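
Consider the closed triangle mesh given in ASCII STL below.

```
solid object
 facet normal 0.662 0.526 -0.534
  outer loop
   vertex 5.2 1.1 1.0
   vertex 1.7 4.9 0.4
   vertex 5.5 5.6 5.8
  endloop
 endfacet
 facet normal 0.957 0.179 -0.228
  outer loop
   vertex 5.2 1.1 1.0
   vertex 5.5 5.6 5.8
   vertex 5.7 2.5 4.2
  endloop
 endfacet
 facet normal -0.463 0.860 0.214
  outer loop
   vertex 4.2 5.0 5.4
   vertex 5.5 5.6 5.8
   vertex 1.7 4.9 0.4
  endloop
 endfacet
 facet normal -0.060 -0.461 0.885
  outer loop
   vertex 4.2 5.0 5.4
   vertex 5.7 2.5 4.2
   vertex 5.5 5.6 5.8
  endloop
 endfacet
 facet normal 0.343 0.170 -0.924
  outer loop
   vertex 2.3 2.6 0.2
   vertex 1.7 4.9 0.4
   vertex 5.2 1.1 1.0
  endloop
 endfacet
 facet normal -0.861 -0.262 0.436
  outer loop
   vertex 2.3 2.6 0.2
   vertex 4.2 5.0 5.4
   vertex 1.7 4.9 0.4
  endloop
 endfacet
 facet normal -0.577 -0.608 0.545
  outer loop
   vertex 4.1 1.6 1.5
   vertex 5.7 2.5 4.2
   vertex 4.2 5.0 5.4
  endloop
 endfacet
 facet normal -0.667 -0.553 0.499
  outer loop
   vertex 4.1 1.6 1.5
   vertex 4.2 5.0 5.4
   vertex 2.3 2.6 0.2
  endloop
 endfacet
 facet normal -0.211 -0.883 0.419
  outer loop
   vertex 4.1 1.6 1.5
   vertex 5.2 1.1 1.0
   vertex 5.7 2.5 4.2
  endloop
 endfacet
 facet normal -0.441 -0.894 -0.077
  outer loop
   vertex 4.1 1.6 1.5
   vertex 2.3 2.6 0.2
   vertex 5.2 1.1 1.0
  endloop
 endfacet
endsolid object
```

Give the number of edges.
15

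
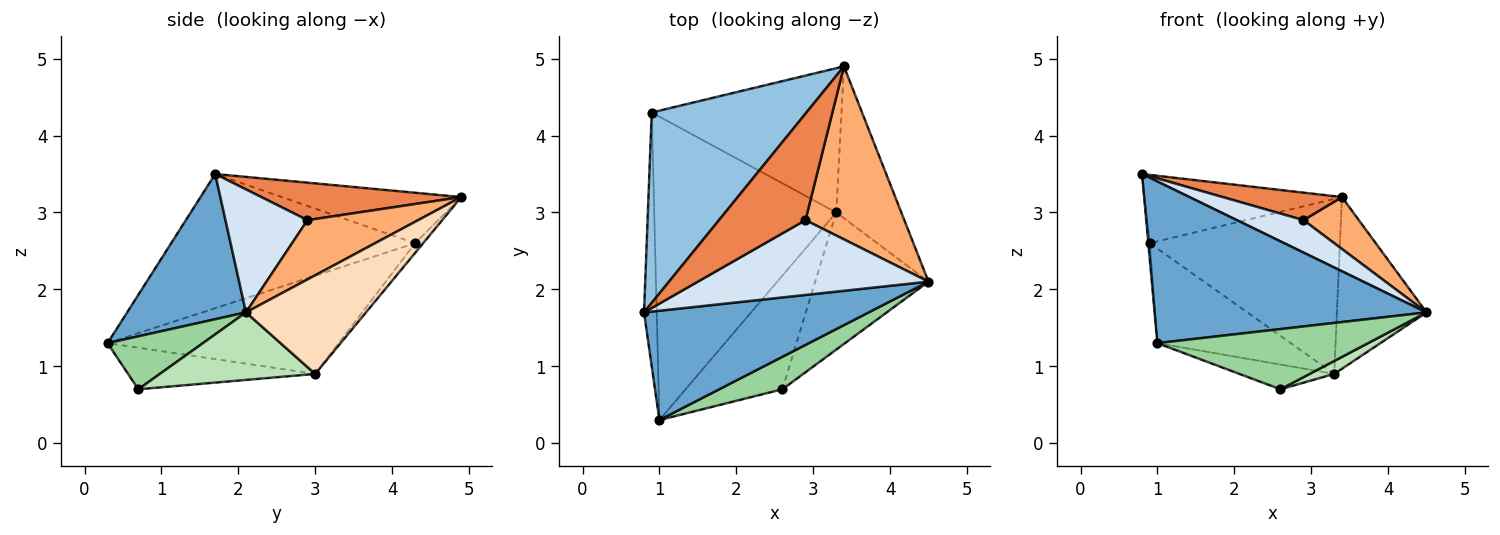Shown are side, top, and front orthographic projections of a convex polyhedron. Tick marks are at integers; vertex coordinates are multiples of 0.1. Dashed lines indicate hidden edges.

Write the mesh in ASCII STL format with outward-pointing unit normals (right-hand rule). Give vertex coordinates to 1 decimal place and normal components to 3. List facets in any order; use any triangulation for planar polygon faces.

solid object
 facet normal 0.340 -0.779 0.527
  outer loop
   vertex 1.0 0.3 1.3
   vertex 4.5 2.1 1.7
   vertex 0.8 1.7 3.5
  endloop
 endfacet
 facet normal -0.293 0.323 0.900
  outer loop
   vertex 0.9 4.3 2.6
   vertex 0.8 1.7 3.5
   vertex 3.4 4.9 3.2
  endloop
 endfacet
 facet normal -0.996 0.006 -0.094
  outer loop
   vertex 0.9 4.3 2.6
   vertex 1.0 0.3 1.3
   vertex 0.8 1.7 3.5
  endloop
 endfacet
 facet normal 0.440 -0.357 0.824
  outer loop
   vertex 2.9 2.9 2.9
   vertex 0.8 1.7 3.5
   vertex 4.5 2.1 1.7
  endloop
 endfacet
 facet normal 0.387 -0.231 0.893
  outer loop
   vertex 2.9 2.9 2.9
   vertex 3.4 4.9 3.2
   vertex 0.8 1.7 3.5
  endloop
 endfacet
 facet normal 0.498 -0.249 0.830
  outer loop
   vertex 2.9 2.9 2.9
   vertex 4.5 2.1 1.7
   vertex 3.4 4.9 3.2
  endloop
 endfacet
 facet normal -0.458 0.264 -0.849
  outer loop
   vertex 3.3 3.0 0.9
   vertex 1.0 0.3 1.3
   vertex 0.9 4.3 2.6
  endloop
 endfacet
 facet normal 0.708 0.529 -0.468
  outer loop
   vertex 3.3 3.0 0.9
   vertex 3.4 4.9 3.2
   vertex 4.5 2.1 1.7
  endloop
 endfacet
 facet normal -0.033 0.771 -0.636
  outer loop
   vertex 3.3 3.0 0.9
   vertex 0.9 4.3 2.6
   vertex 3.4 4.9 3.2
  endloop
 endfacet
 facet normal 0.370 -0.817 0.442
  outer loop
   vertex 2.6 0.7 0.7
   vertex 4.5 2.1 1.7
   vertex 1.0 0.3 1.3
  endloop
 endfacet
 facet normal 0.510 -0.081 -0.856
  outer loop
   vertex 2.6 0.7 0.7
   vertex 3.3 3.0 0.9
   vertex 4.5 2.1 1.7
  endloop
 endfacet
 facet normal -0.387 0.196 -0.901
  outer loop
   vertex 2.6 0.7 0.7
   vertex 1.0 0.3 1.3
   vertex 3.3 3.0 0.9
  endloop
 endfacet
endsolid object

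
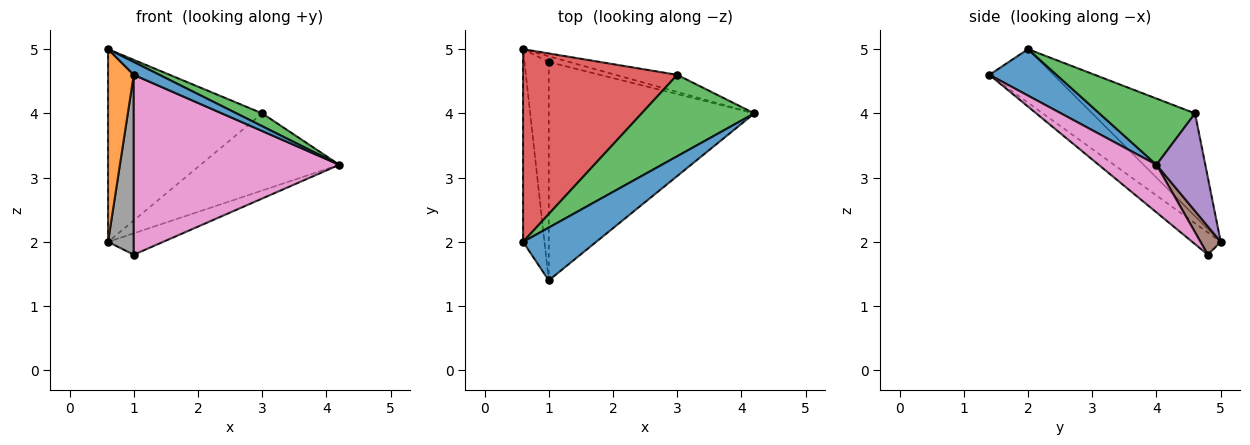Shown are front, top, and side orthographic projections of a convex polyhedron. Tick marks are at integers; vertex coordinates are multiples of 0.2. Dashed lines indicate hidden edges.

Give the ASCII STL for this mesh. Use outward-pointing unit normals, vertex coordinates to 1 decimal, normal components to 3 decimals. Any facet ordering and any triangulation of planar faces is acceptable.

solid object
 facet normal 0.525 -0.201 0.827
  outer loop
   vertex 1.0 1.4 4.6
   vertex 4.2 4.0 3.2
   vertex 0.6 2.0 5.0
  endloop
 endfacet
 facet normal -0.870 -0.348 -0.348
  outer loop
   vertex 1.0 1.4 4.6
   vertex 0.6 2.0 5.0
   vertex 0.6 5.0 2.0
  endloop
 endfacet
 facet normal 0.502 -0.135 0.854
  outer loop
   vertex 3.0 4.6 4.0
   vertex 0.6 2.0 5.0
   vertex 4.2 4.0 3.2
  endloop
 endfacet
 facet normal -0.426 0.640 0.640
  outer loop
   vertex 3.0 4.6 4.0
   vertex 0.6 5.0 2.0
   vertex 0.6 2.0 5.0
  endloop
 endfacet
 facet normal 0.325 0.923 -0.205
  outer loop
   vertex 3.0 4.6 4.0
   vertex 4.2 4.0 3.2
   vertex 0.6 5.0 2.0
  endloop
 endfacet
 facet normal 0.334 0.911 -0.243
  outer loop
   vertex 1.0 4.8 1.8
   vertex 0.6 5.0 2.0
   vertex 4.2 4.0 3.2
  endloop
 endfacet
 facet normal 0.176 -0.626 -0.760
  outer loop
   vertex 1.0 4.8 1.8
   vertex 4.2 4.0 3.2
   vertex 1.0 1.4 4.6
  endloop
 endfacet
 facet normal -0.576 -0.520 -0.631
  outer loop
   vertex 1.0 4.8 1.8
   vertex 1.0 1.4 4.6
   vertex 0.6 5.0 2.0
  endloop
 endfacet
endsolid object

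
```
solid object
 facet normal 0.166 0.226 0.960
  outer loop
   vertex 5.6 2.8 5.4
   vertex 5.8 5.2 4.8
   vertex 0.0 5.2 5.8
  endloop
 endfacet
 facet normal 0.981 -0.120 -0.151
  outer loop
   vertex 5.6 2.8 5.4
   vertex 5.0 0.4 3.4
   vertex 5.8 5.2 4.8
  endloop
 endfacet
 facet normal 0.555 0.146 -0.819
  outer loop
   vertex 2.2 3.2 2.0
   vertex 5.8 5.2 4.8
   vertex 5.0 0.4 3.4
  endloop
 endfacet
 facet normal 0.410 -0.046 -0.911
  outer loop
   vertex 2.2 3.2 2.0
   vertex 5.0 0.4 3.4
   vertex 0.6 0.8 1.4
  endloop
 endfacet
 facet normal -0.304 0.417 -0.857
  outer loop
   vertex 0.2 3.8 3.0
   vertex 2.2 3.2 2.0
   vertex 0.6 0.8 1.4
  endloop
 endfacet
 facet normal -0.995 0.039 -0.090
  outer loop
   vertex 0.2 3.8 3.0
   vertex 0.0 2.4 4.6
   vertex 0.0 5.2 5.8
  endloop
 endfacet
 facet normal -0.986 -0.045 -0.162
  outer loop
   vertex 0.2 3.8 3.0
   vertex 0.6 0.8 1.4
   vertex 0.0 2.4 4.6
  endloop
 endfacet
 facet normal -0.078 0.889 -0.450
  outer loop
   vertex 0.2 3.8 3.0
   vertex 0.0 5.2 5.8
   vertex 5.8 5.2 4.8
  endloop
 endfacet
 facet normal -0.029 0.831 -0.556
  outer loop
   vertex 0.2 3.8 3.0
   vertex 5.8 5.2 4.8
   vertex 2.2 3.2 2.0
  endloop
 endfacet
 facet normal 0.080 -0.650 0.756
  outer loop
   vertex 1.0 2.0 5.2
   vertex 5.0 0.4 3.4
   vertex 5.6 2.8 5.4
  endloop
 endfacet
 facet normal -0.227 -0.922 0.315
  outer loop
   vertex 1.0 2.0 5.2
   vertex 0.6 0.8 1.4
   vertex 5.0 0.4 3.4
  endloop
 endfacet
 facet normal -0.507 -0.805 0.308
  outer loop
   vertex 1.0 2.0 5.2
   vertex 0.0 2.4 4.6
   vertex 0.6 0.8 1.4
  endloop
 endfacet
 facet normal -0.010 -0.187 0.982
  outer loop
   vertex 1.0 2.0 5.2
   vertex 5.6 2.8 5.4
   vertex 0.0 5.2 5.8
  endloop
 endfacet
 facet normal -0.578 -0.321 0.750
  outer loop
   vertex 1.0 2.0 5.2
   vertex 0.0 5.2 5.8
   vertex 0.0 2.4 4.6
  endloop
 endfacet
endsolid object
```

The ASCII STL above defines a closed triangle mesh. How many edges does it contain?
21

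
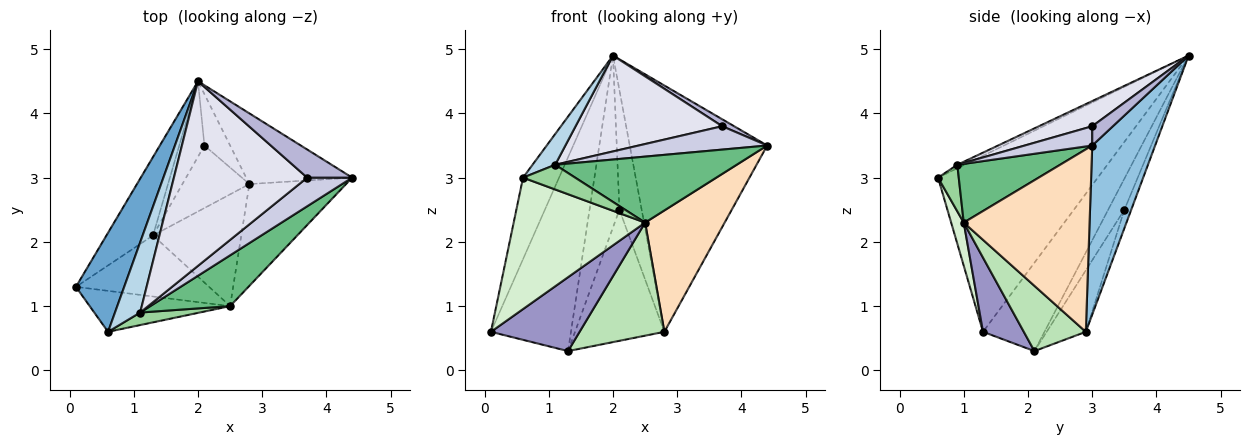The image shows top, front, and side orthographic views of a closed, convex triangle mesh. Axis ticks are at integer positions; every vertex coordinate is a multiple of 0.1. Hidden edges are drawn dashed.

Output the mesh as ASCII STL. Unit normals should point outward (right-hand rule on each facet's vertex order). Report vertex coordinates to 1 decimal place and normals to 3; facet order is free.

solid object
 facet normal -0.942 0.212 0.258
  outer loop
   vertex 0.6 0.6 3.0
   vertex 2.0 4.5 4.9
   vertex 0.1 1.3 0.6
  endloop
 endfacet
 facet normal 0.403 0.880 -0.252
  outer loop
   vertex 2.8 2.9 0.6
   vertex 2.0 4.5 4.9
   vertex 4.4 3.0 3.5
  endloop
 endfacet
 facet normal -0.125 -0.398 0.909
  outer loop
   vertex 1.1 0.9 3.2
   vertex 2.0 4.5 4.9
   vertex 0.6 0.6 3.0
  endloop
 endfacet
 facet normal -0.273 0.884 -0.380
  outer loop
   vertex 2.1 3.5 2.5
   vertex 2.0 4.5 4.9
   vertex 2.8 2.9 0.6
  endloop
 endfacet
 facet normal -0.368 0.839 -0.400
  outer loop
   vertex 1.3 2.1 0.3
   vertex 2.1 3.5 2.5
   vertex 2.8 2.9 0.6
  endloop
 endfacet
 facet normal -0.580 0.755 -0.306
  outer loop
   vertex 1.3 2.1 0.3
   vertex 0.1 1.3 0.6
   vertex 2.0 4.5 4.9
  endloop
 endfacet
 facet normal -0.445 0.820 -0.360
  outer loop
   vertex 1.3 2.1 0.3
   vertex 2.0 4.5 4.9
   vertex 2.1 3.5 2.5
  endloop
 endfacet
 facet normal 0.771 -0.488 -0.409
  outer loop
   vertex 2.5 1.0 2.3
   vertex 2.8 2.9 0.6
   vertex 4.4 3.0 3.5
  endloop
 endfacet
 facet normal 0.409 -0.723 0.557
  outer loop
   vertex 2.5 1.0 2.3
   vertex 4.4 3.0 3.5
   vertex 1.1 0.9 3.2
  endloop
 endfacet
 facet normal 0.334 -0.841 0.426
  outer loop
   vertex 2.5 1.0 2.3
   vertex 1.1 0.9 3.2
   vertex 0.6 0.6 3.0
  endloop
 endfacet
 facet normal 0.461 -0.631 -0.624
  outer loop
   vertex 2.5 1.0 2.3
   vertex 1.3 2.1 0.3
   vertex 2.8 2.9 0.6
  endloop
 endfacet
 facet normal 0.091 -0.951 -0.296
  outer loop
   vertex 2.5 1.0 2.3
   vertex 0.6 0.6 3.0
   vertex 0.1 1.3 0.6
  endloop
 endfacet
 facet normal 0.334 -0.727 -0.600
  outer loop
   vertex 2.5 1.0 2.3
   vertex 0.1 1.3 0.6
   vertex 1.3 2.1 0.3
  endloop
 endfacet
 facet normal 0.384 -0.222 0.896
  outer loop
   vertex 3.7 3.0 3.8
   vertex 4.4 3.0 3.5
   vertex 2.0 4.5 4.9
  endloop
 endfacet
 facet normal 0.315 -0.600 0.735
  outer loop
   vertex 3.7 3.0 3.8
   vertex 1.1 0.9 3.2
   vertex 4.4 3.0 3.5
  endloop
 endfacet
 facet normal 0.165 -0.455 0.875
  outer loop
   vertex 3.7 3.0 3.8
   vertex 2.0 4.5 4.9
   vertex 1.1 0.9 3.2
  endloop
 endfacet
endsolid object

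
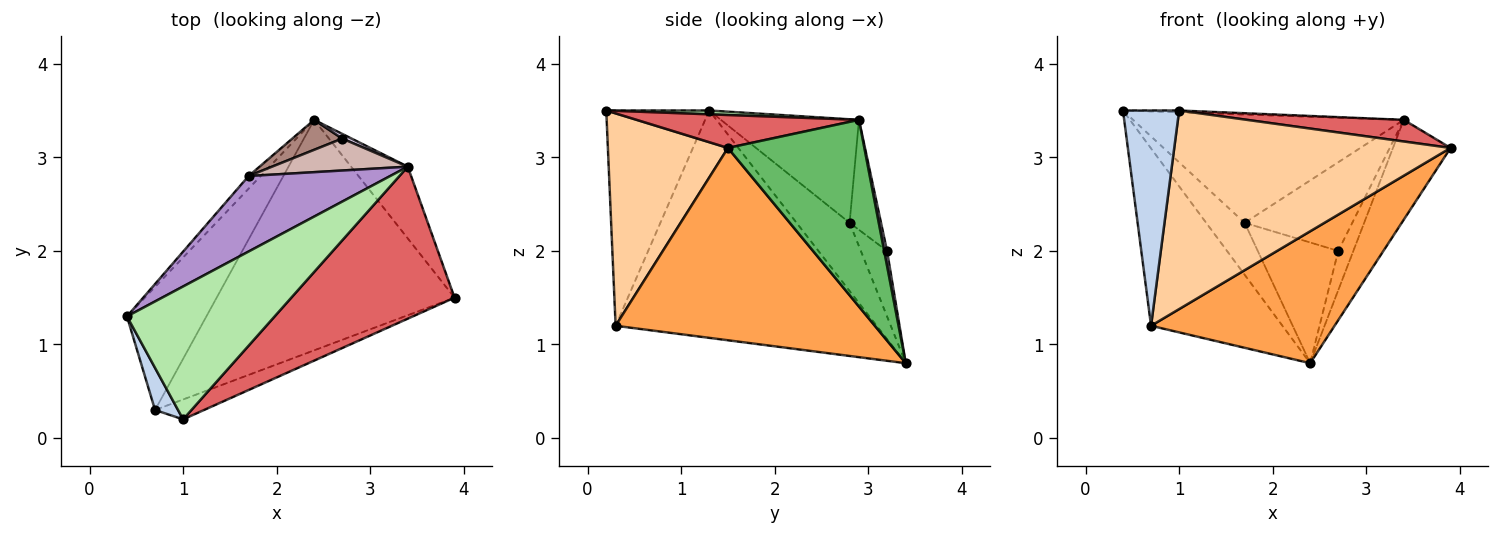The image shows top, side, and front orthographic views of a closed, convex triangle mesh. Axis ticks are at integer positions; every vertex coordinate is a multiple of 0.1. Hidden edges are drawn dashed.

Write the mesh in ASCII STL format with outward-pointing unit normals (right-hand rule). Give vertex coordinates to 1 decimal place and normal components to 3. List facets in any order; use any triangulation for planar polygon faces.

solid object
 facet normal -0.853 0.429 -0.298
  outer loop
   vertex 0.7 0.3 1.2
   vertex 0.4 1.3 3.5
   vertex 2.4 3.4 0.8
  endloop
 endfacet
 facet normal -0.874 -0.477 0.093
  outer loop
   vertex 0.7 0.3 1.2
   vertex 1.0 0.2 3.5
   vertex 0.4 1.3 3.5
  endloop
 endfacet
 facet normal 0.574 -0.407 -0.710
  outer loop
   vertex 0.7 0.3 1.2
   vertex 2.4 3.4 0.8
   vertex 3.9 1.5 3.1
  endloop
 endfacet
 facet normal 0.397 -0.913 -0.091
  outer loop
   vertex 0.7 0.3 1.2
   vertex 3.9 1.5 3.1
   vertex 1.0 0.2 3.5
  endloop
 endfacet
 facet normal 0.887 0.375 -0.269
  outer loop
   vertex 3.4 2.9 3.4
   vertex 3.9 1.5 3.1
   vertex 2.4 3.4 0.8
  endloop
 endfacet
 facet normal 0.026 0.014 1.000
  outer loop
   vertex 3.4 2.9 3.4
   vertex 0.4 1.3 3.5
   vertex 1.0 0.2 3.5
  endloop
 endfacet
 facet normal 0.196 -0.138 0.971
  outer loop
   vertex 3.4 2.9 3.4
   vertex 1.0 0.2 3.5
   vertex 3.9 1.5 3.1
  endloop
 endfacet
 facet normal -0.801 0.581 -0.141
  outer loop
   vertex 1.7 2.8 2.3
   vertex 2.4 3.4 0.8
   vertex 0.4 1.3 3.5
  endloop
 endfacet
 facet normal -0.386 0.757 0.528
  outer loop
   vertex 1.7 2.8 2.3
   vertex 0.4 1.3 3.5
   vertex 3.4 2.9 3.4
  endloop
 endfacet
 facet normal 0.186 0.976 0.116
  outer loop
   vertex 2.7 3.2 2.0
   vertex 3.4 2.9 3.4
   vertex 2.4 3.4 0.8
  endloop
 endfacet
 facet normal -0.301 0.925 0.230
  outer loop
   vertex 2.7 3.2 2.0
   vertex 2.4 3.4 0.8
   vertex 1.7 2.8 2.3
  endloop
 endfacet
 facet normal -0.265 0.907 0.327
  outer loop
   vertex 2.7 3.2 2.0
   vertex 1.7 2.8 2.3
   vertex 3.4 2.9 3.4
  endloop
 endfacet
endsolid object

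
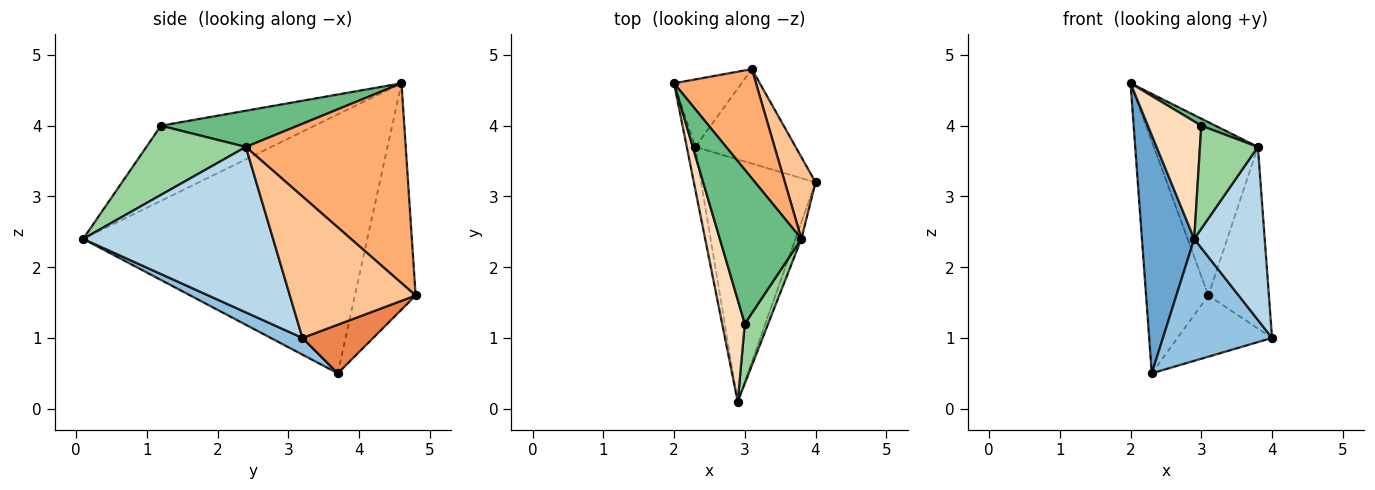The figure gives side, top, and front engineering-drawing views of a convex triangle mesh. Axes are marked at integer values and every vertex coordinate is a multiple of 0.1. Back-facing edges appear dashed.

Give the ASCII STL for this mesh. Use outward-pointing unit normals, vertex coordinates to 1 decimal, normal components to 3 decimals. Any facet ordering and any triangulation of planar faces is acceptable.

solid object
 facet normal -0.983 -0.181 -0.032
  outer loop
   vertex 2.3 3.7 0.5
   vertex 2.9 0.1 2.4
   vertex 2.0 4.6 4.6
  endloop
 endfacet
 facet normal 0.129 -0.446 -0.886
  outer loop
   vertex 2.3 3.7 0.5
   vertex 4.0 3.2 1.0
   vertex 2.9 0.1 2.4
  endloop
 endfacet
 facet normal 0.937 -0.348 -0.034
  outer loop
   vertex 3.8 2.4 3.7
   vertex 2.9 0.1 2.4
   vertex 4.0 3.2 1.0
  endloop
 endfacet
 facet normal -0.683 0.701 -0.204
  outer loop
   vertex 3.1 4.8 1.6
   vertex 2.3 3.7 0.5
   vertex 2.0 4.6 4.6
  endloop
 endfacet
 facet normal 0.377 0.504 -0.778
  outer loop
   vertex 3.1 4.8 1.6
   vertex 4.0 3.2 1.0
   vertex 2.3 3.7 0.5
  endloop
 endfacet
 facet normal 0.793 0.516 0.325
  outer loop
   vertex 3.1 4.8 1.6
   vertex 2.0 4.6 4.6
   vertex 3.8 2.4 3.7
  endloop
 endfacet
 facet normal 0.884 0.426 0.192
  outer loop
   vertex 3.1 4.8 1.6
   vertex 3.8 2.4 3.7
   vertex 4.0 3.2 1.0
  endloop
 endfacet
 facet normal -0.909 -0.316 0.274
  outer loop
   vertex 3.0 1.2 4.0
   vertex 2.0 4.6 4.6
   vertex 2.9 0.1 2.4
  endloop
 endfacet
 facet normal 0.405 -0.042 0.913
  outer loop
   vertex 3.0 1.2 4.0
   vertex 3.8 2.4 3.7
   vertex 2.0 4.6 4.6
  endloop
 endfacet
 facet normal 0.830 -0.483 0.280
  outer loop
   vertex 3.0 1.2 4.0
   vertex 2.9 0.1 2.4
   vertex 3.8 2.4 3.7
  endloop
 endfacet
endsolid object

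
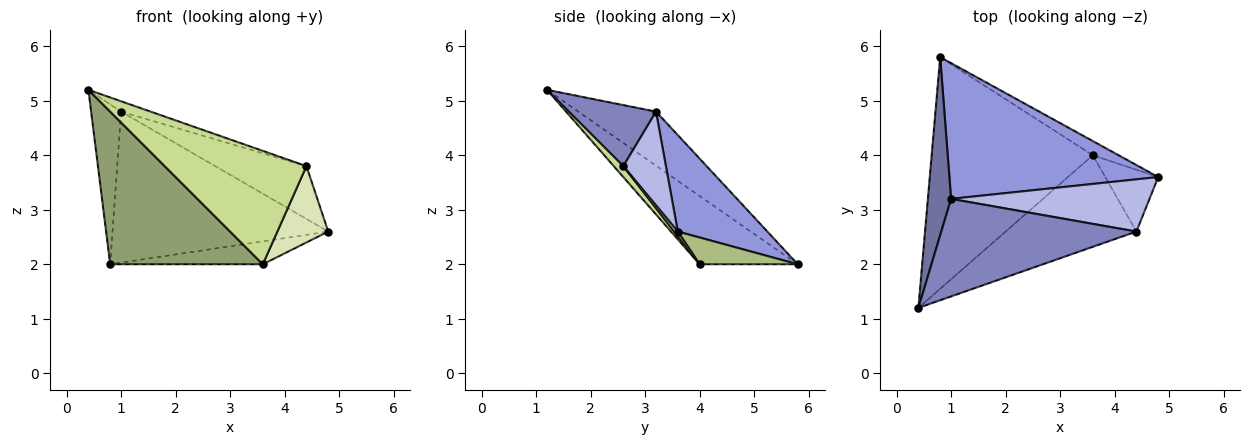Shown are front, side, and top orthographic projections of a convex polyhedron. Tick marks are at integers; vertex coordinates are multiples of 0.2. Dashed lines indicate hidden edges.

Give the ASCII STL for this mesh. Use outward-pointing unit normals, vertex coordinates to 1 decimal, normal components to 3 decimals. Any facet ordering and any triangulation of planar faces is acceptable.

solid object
 facet normal -0.866 0.334 0.372
  outer loop
   vertex 1.0 3.2 4.8
   vertex 0.8 5.8 2.0
   vertex 0.4 1.2 5.2
  endloop
 endfacet
 facet normal 0.297 0.101 0.950
  outer loop
   vertex 1.0 3.2 4.8
   vertex 0.4 1.2 5.2
   vertex 4.4 2.6 3.8
  endloop
 endfacet
 facet normal 0.295 0.711 0.639
  outer loop
   vertex 1.0 3.2 4.8
   vertex 4.8 3.6 2.6
   vertex 0.8 5.8 2.0
  endloop
 endfacet
 facet normal 0.315 0.675 0.667
  outer loop
   vertex 1.0 3.2 4.8
   vertex 4.4 2.6 3.8
   vertex 4.8 3.6 2.6
  endloop
 endfacet
 facet normal -0.333 -0.519 -0.787
  outer loop
   vertex 3.6 4.0 2.0
   vertex 0.4 1.2 5.2
   vertex 0.8 5.8 2.0
  endloop
 endfacet
 facet normal 0.480 0.746 -0.462
  outer loop
   vertex 3.6 4.0 2.0
   vertex 0.8 5.8 2.0
   vertex 4.8 3.6 2.6
  endloop
 endfacet
 facet normal 0.052 -0.777 -0.627
  outer loop
   vertex 3.6 4.0 2.0
   vertex 4.4 2.6 3.8
   vertex 0.4 1.2 5.2
  endloop
 endfacet
 facet normal 0.055 -0.776 -0.628
  outer loop
   vertex 3.6 4.0 2.0
   vertex 4.8 3.6 2.6
   vertex 4.4 2.6 3.8
  endloop
 endfacet
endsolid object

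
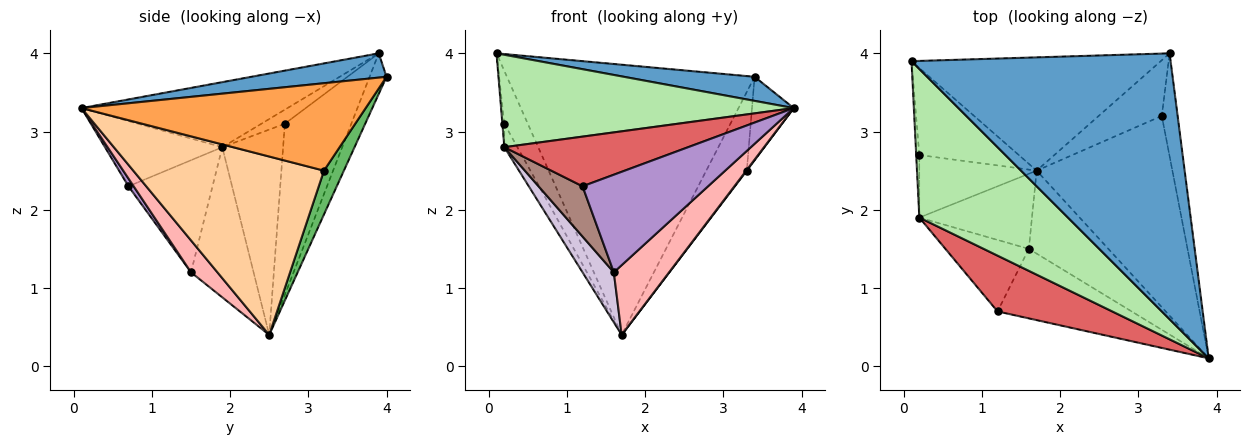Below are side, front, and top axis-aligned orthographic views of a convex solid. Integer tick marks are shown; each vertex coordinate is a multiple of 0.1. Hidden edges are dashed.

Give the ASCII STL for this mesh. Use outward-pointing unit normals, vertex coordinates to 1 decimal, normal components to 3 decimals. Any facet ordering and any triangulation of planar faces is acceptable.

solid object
 facet normal 0.093 -0.090 0.992
  outer loop
   vertex 3.4 4.0 3.7
   vertex 0.1 3.9 4.0
   vertex 3.9 0.1 3.3
  endloop
 endfacet
 facet normal -0.063 0.920 -0.386
  outer loop
   vertex 1.7 2.5 0.4
   vertex 0.1 3.9 4.0
   vertex 3.4 4.0 3.7
  endloop
 endfacet
 facet normal 0.974 0.143 -0.176
  outer loop
   vertex 3.3 3.2 2.5
   vertex 3.4 4.0 3.7
   vertex 3.9 0.1 3.3
  endloop
 endfacet
 facet normal 0.796 -0.002 -0.606
  outer loop
   vertex 3.3 3.2 2.5
   vertex 3.9 0.1 3.3
   vertex 1.7 2.5 0.4
  endloop
 endfacet
 facet normal 0.372 0.758 -0.536
  outer loop
   vertex 3.3 3.2 2.5
   vertex 1.7 2.5 0.4
   vertex 3.4 4.0 3.7
  endloop
 endfacet
 facet normal -0.348 -0.495 0.796
  outer loop
   vertex 0.2 1.9 2.8
   vertex 3.9 0.1 3.3
   vertex 0.1 3.9 4.0
  endloop
 endfacet
 facet normal -0.391 -0.612 0.688
  outer loop
   vertex 0.2 1.9 2.8
   vertex 1.2 0.7 2.3
   vertex 3.9 0.1 3.3
  endloop
 endfacet
 facet normal 0.294 -0.615 -0.732
  outer loop
   vertex 1.6 1.5 1.2
   vertex 1.7 2.5 0.4
   vertex 3.9 0.1 3.3
  endloop
 endfacet
 facet normal 0.034 -0.814 -0.580
  outer loop
   vertex 1.6 1.5 1.2
   vertex 3.9 0.1 3.3
   vertex 1.2 0.7 2.3
  endloop
 endfacet
 facet normal -0.743 -0.371 -0.557
  outer loop
   vertex 1.6 1.5 1.2
   vertex 0.2 1.9 2.8
   vertex 1.7 2.5 0.4
  endloop
 endfacet
 facet normal -0.740 -0.387 -0.550
  outer loop
   vertex 1.6 1.5 1.2
   vertex 1.2 0.7 2.3
   vertex 0.2 1.9 2.8
  endloop
 endfacet
 facet normal -0.827 0.292 -0.481
  outer loop
   vertex 0.2 2.7 3.1
   vertex 0.1 3.9 4.0
   vertex 1.7 2.5 0.4
  endloop
 endfacet
 facet normal -0.973 0.081 -0.216
  outer loop
   vertex 0.2 2.7 3.1
   vertex 0.2 1.9 2.8
   vertex 0.1 3.9 4.0
  endloop
 endfacet
 facet normal -0.854 0.183 -0.488
  outer loop
   vertex 0.2 2.7 3.1
   vertex 1.7 2.5 0.4
   vertex 0.2 1.9 2.8
  endloop
 endfacet
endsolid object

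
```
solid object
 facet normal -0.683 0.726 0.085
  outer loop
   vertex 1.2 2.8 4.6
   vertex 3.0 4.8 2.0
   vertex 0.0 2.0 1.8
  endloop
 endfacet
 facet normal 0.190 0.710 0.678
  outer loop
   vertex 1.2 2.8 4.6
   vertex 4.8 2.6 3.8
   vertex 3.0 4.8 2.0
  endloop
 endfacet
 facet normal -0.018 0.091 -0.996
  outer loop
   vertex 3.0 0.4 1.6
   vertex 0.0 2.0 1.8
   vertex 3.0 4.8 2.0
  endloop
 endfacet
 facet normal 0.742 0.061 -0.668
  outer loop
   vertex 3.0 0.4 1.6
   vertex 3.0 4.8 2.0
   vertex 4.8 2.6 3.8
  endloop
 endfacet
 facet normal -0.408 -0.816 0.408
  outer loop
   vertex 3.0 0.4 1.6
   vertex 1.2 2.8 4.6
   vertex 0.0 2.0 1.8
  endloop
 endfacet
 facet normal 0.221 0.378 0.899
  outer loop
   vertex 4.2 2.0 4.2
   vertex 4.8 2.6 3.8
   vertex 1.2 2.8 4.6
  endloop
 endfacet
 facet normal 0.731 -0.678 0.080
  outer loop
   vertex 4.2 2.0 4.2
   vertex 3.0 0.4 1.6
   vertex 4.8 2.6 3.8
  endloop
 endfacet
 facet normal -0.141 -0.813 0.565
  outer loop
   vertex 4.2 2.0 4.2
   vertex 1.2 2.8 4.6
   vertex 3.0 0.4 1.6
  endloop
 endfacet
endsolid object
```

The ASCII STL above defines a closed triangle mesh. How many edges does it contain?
12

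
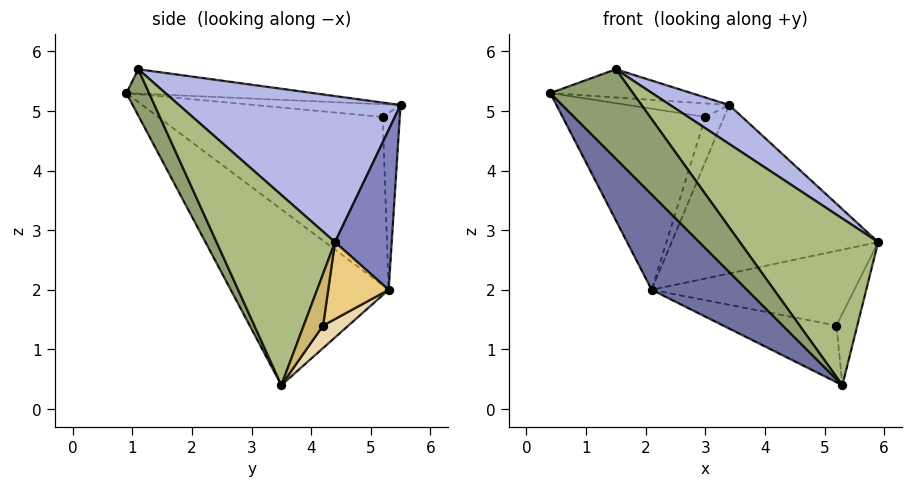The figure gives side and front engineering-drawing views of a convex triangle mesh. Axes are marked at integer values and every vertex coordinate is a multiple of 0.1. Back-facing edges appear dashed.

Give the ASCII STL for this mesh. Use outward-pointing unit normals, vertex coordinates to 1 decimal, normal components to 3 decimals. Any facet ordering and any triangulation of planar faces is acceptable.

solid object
 facet normal -0.567 -0.343 -0.749
  outer loop
   vertex 2.1 5.3 2.0
   vertex 5.3 3.5 0.4
   vertex 0.4 0.9 5.3
  endloop
 endfacet
 facet normal 0.261 0.950 -0.171
  outer loop
   vertex 2.1 5.3 2.0
   vertex 3.4 5.5 5.1
   vertex 5.9 4.4 2.8
  endloop
 endfacet
 facet normal -0.373 0.282 0.884
  outer loop
   vertex 1.5 1.1 5.7
   vertex 3.4 5.5 5.1
   vertex 0.4 0.9 5.3
  endloop
 endfacet
 facet normal 0.627 -0.167 0.761
  outer loop
   vertex 1.5 1.1 5.7
   vertex 5.9 4.4 2.8
   vertex 3.4 5.5 5.1
  endloop
 endfacet
 facet normal 0.257 -0.936 -0.239
  outer loop
   vertex 1.5 1.1 5.7
   vertex 0.4 0.9 5.3
   vertex 5.3 3.5 0.4
  endloop
 endfacet
 facet normal 0.646 -0.754 0.121
  outer loop
   vertex 1.5 1.1 5.7
   vertex 5.3 3.5 0.4
   vertex 5.9 4.4 2.8
  endloop
 endfacet
 facet normal -0.645 0.448 0.619
  outer loop
   vertex 3.0 5.2 4.9
   vertex 0.4 0.9 5.3
   vertex 3.4 5.5 5.1
  endloop
 endfacet
 facet normal -0.813 0.516 0.270
  outer loop
   vertex 3.0 5.2 4.9
   vertex 2.1 5.3 2.0
   vertex 0.4 0.9 5.3
  endloop
 endfacet
 facet normal -0.655 0.721 0.228
  outer loop
   vertex 3.0 5.2 4.9
   vertex 3.4 5.5 5.1
   vertex 2.1 5.3 2.0
  endloop
 endfacet
 facet normal 0.622 0.670 -0.406
  outer loop
   vertex 5.2 4.2 1.4
   vertex 5.9 4.4 2.8
   vertex 5.3 3.5 0.4
  endloop
 endfacet
 facet normal 0.275 0.923 -0.269
  outer loop
   vertex 5.2 4.2 1.4
   vertex 2.1 5.3 2.0
   vertex 5.9 4.4 2.8
  endloop
 endfacet
 facet normal 0.182 0.814 -0.552
  outer loop
   vertex 5.2 4.2 1.4
   vertex 5.3 3.5 0.4
   vertex 2.1 5.3 2.0
  endloop
 endfacet
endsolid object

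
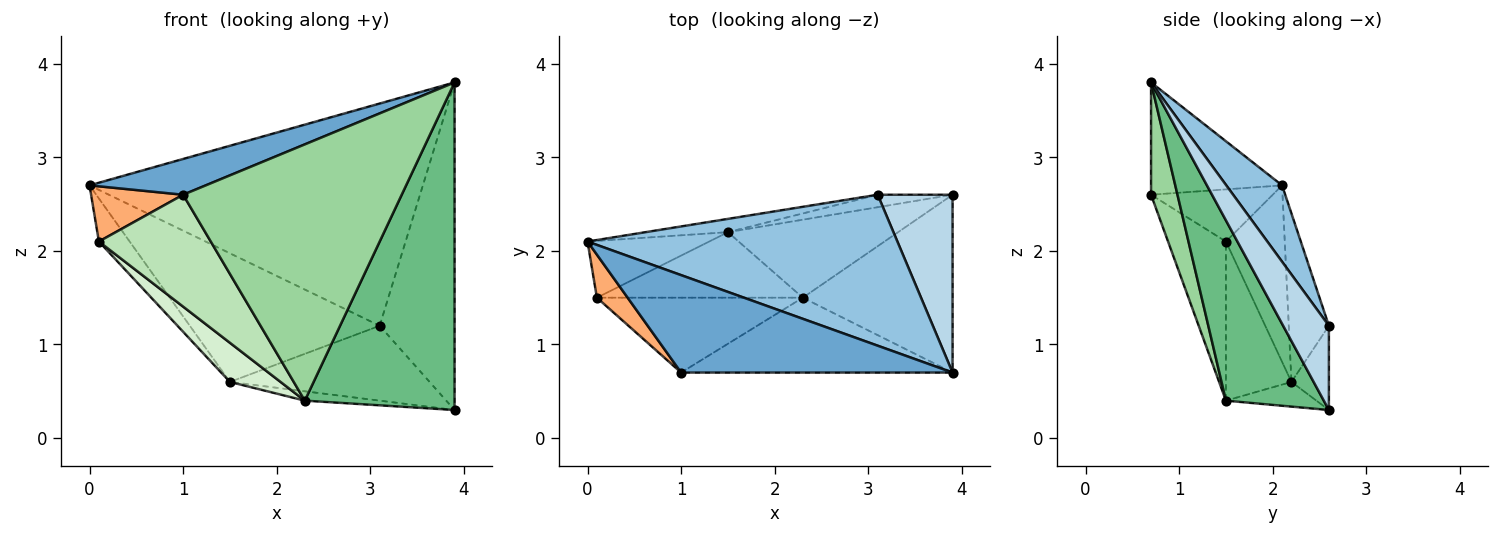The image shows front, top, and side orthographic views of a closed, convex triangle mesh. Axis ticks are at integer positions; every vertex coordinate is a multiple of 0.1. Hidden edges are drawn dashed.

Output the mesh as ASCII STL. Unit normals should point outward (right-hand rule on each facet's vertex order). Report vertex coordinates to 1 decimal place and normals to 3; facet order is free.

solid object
 facet normal -0.362 -0.321 0.875
  outer loop
   vertex 1.0 0.7 2.6
   vertex 3.9 0.7 3.8
   vertex 0.0 2.1 2.7
  endloop
 endfacet
 facet normal 0.137 0.819 0.557
  outer loop
   vertex 3.1 2.6 1.2
   vertex 0.0 2.1 2.7
   vertex 3.9 0.7 3.8
  endloop
 endfacet
 facet normal 0.473 0.774 0.420
  outer loop
   vertex 3.1 2.6 1.2
   vertex 3.9 0.7 3.8
   vertex 3.9 2.6 0.3
  endloop
 endfacet
 facet normal -0.206 0.973 -0.101
  outer loop
   vertex 3.1 2.6 1.2
   vertex 1.5 2.2 0.6
   vertex 0.0 2.1 2.7
  endloop
 endfacet
 facet normal -0.182 0.970 -0.162
  outer loop
   vertex 3.1 2.6 1.2
   vertex 3.9 2.6 0.3
   vertex 1.5 2.2 0.6
  endloop
 endfacet
 facet normal -0.722 -0.546 0.426
  outer loop
   vertex 0.1 1.5 2.1
   vertex 1.0 0.7 2.6
   vertex 0.0 2.1 2.7
  endloop
 endfacet
 facet normal -0.756 0.395 -0.521
  outer loop
   vertex 0.1 1.5 2.1
   vertex 0.0 2.1 2.7
   vertex 1.5 2.2 0.6
  endloop
 endfacet
 facet normal -0.142 0.118 -0.983
  outer loop
   vertex 2.3 1.5 0.4
   vertex 1.5 2.2 0.6
   vertex 3.9 2.6 0.3
  endloop
 endfacet
 facet normal 0.498 -0.762 -0.414
  outer loop
   vertex 2.3 1.5 0.4
   vertex 3.9 2.6 0.3
   vertex 3.9 0.7 3.8
  endloop
 endfacet
 facet normal 0.115 -0.953 -0.279
  outer loop
   vertex 2.3 1.5 0.4
   vertex 3.9 0.7 3.8
   vertex 1.0 0.7 2.6
  endloop
 endfacet
 facet normal -0.395 -0.764 -0.511
  outer loop
   vertex 2.3 1.5 0.4
   vertex 1.0 0.7 2.6
   vertex 0.1 1.5 2.1
  endloop
 endfacet
 facet normal -0.553 -0.427 -0.715
  outer loop
   vertex 2.3 1.5 0.4
   vertex 0.1 1.5 2.1
   vertex 1.5 2.2 0.6
  endloop
 endfacet
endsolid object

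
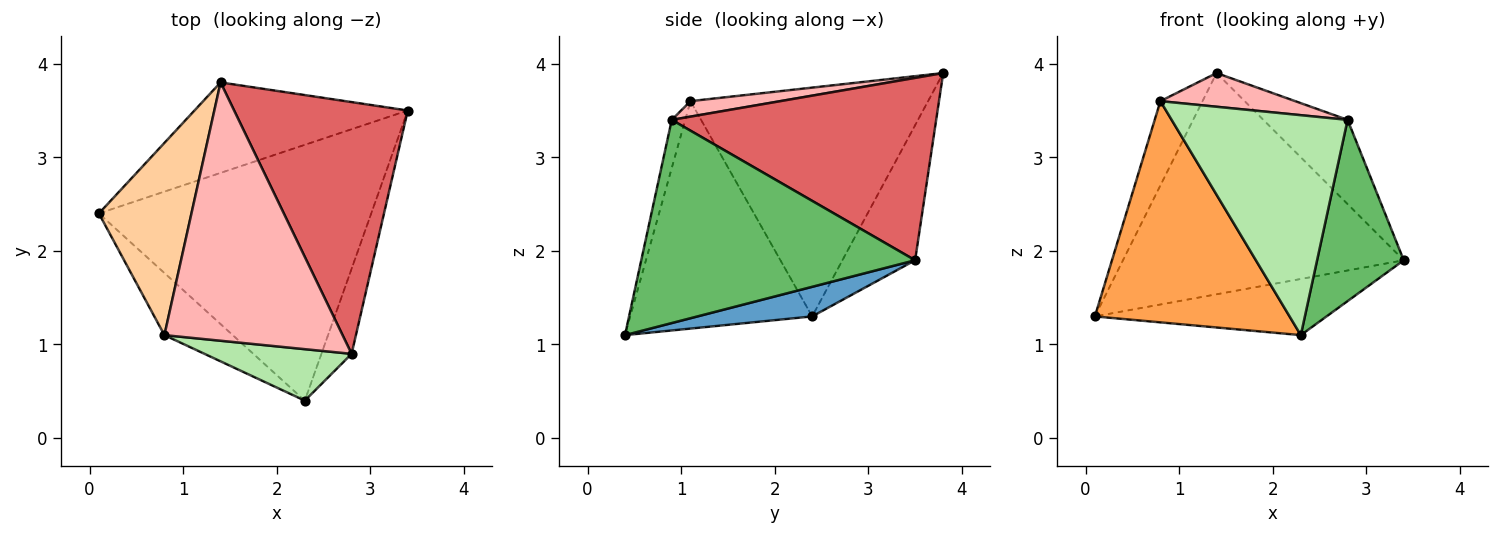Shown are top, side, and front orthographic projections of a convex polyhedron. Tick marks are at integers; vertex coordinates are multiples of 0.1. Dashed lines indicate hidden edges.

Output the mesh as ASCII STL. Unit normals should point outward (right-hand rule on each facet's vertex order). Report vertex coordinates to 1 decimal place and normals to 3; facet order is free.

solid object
 facet normal 0.106 0.213 -0.971
  outer loop
   vertex 2.3 0.4 1.1
   vertex 0.1 2.4 1.3
   vertex 3.4 3.5 1.9
  endloop
 endfacet
 facet normal -0.233 0.900 -0.368
  outer loop
   vertex 1.4 3.8 3.9
   vertex 3.4 3.5 1.9
   vertex 0.1 2.4 1.3
  endloop
 endfacet
 facet normal -0.669 -0.716 -0.201
  outer loop
   vertex 0.8 1.1 3.6
   vertex 0.1 2.4 1.3
   vertex 2.3 0.4 1.1
  endloop
 endfacet
 facet normal -0.915 0.162 0.370
  outer loop
   vertex 0.8 1.1 3.6
   vertex 1.4 3.8 3.9
   vertex 0.1 2.4 1.3
  endloop
 endfacet
 facet normal 0.944 -0.299 -0.140
  outer loop
   vertex 2.8 0.9 3.4
   vertex 2.3 0.4 1.1
   vertex 3.4 3.5 1.9
  endloop
 endfacet
 facet normal -0.074 -0.971 0.227
  outer loop
   vertex 2.8 0.9 3.4
   vertex 0.8 1.1 3.6
   vertex 2.3 0.4 1.1
  endloop
 endfacet
 facet normal 0.706 0.225 0.672
  outer loop
   vertex 2.8 0.9 3.4
   vertex 3.4 3.5 1.9
   vertex 1.4 3.8 3.9
  endloop
 endfacet
 facet normal 0.086 -0.129 0.988
  outer loop
   vertex 2.8 0.9 3.4
   vertex 1.4 3.8 3.9
   vertex 0.8 1.1 3.6
  endloop
 endfacet
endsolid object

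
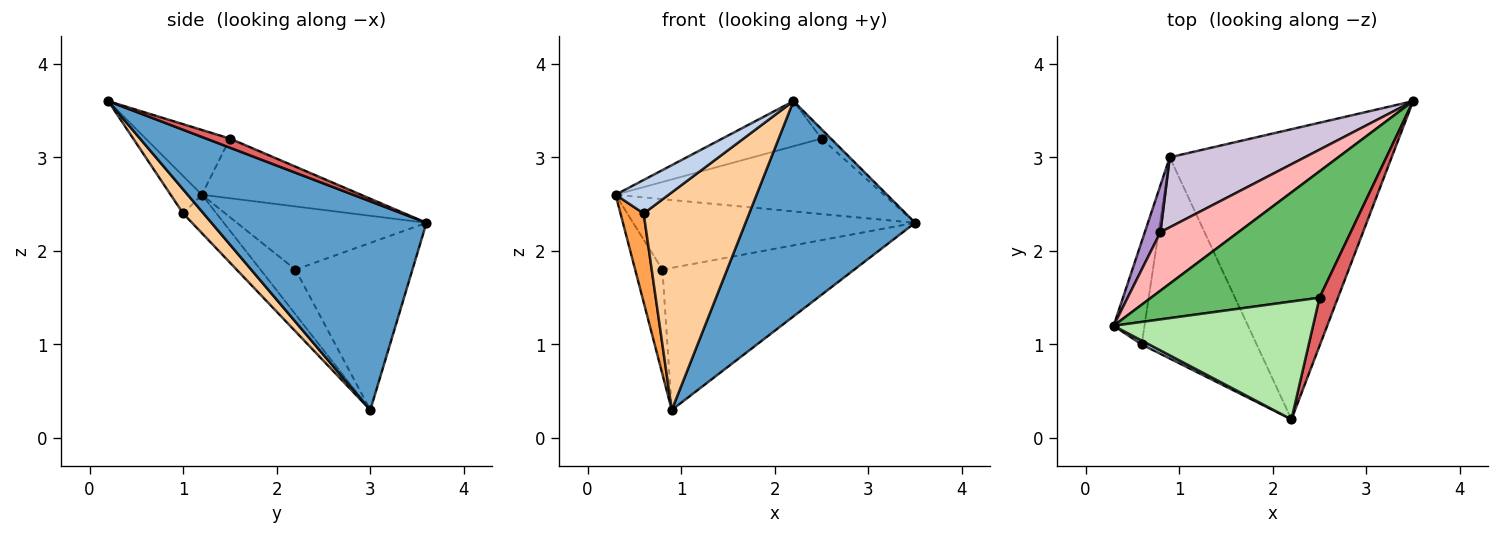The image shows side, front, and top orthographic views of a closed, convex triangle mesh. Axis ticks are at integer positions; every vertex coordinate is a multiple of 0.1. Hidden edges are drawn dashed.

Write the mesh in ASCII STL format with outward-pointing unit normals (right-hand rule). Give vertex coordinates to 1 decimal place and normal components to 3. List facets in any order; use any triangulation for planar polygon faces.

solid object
 facet normal 0.603 -0.475 -0.641
  outer loop
   vertex 0.9 3.0 0.3
   vertex 3.5 3.6 2.3
   vertex 2.2 0.2 3.6
  endloop
 endfacet
 facet normal -0.504 -0.858 0.101
  outer loop
   vertex 0.6 1.0 2.4
   vertex 2.2 0.2 3.6
   vertex 0.3 1.2 2.6
  endloop
 endfacet
 facet normal -0.685 -0.476 -0.551
  outer loop
   vertex 0.6 1.0 2.4
   vertex 0.3 1.2 2.6
   vertex 0.9 3.0 0.3
  endloop
 endfacet
 facet normal 0.141 -0.727 -0.672
  outer loop
   vertex 0.6 1.0 2.4
   vertex 0.9 3.0 0.3
   vertex 2.2 0.2 3.6
  endloop
 endfacet
 facet normal -0.291 0.491 0.821
  outer loop
   vertex 2.5 1.5 3.2
   vertex 3.5 3.6 2.3
   vertex 0.3 1.2 2.6
  endloop
 endfacet
 facet normal -0.290 0.342 0.894
  outer loop
   vertex 2.5 1.5 3.2
   vertex 0.3 1.2 2.6
   vertex 2.2 0.2 3.6
  endloop
 endfacet
 facet normal 0.435 0.171 0.884
  outer loop
   vertex 2.5 1.5 3.2
   vertex 2.2 0.2 3.6
   vertex 3.5 3.6 2.3
  endloop
 endfacet
 facet normal -0.459 0.683 0.567
  outer loop
   vertex 0.8 2.2 1.8
   vertex 0.3 1.2 2.6
   vertex 3.5 3.6 2.3
  endloop
 endfacet
 facet normal -0.761 0.593 0.265
  outer loop
   vertex 0.8 2.2 1.8
   vertex 0.9 3.0 0.3
   vertex 0.3 1.2 2.6
  endloop
 endfacet
 facet normal -0.480 0.787 0.388
  outer loop
   vertex 0.8 2.2 1.8
   vertex 3.5 3.6 2.3
   vertex 0.9 3.0 0.3
  endloop
 endfacet
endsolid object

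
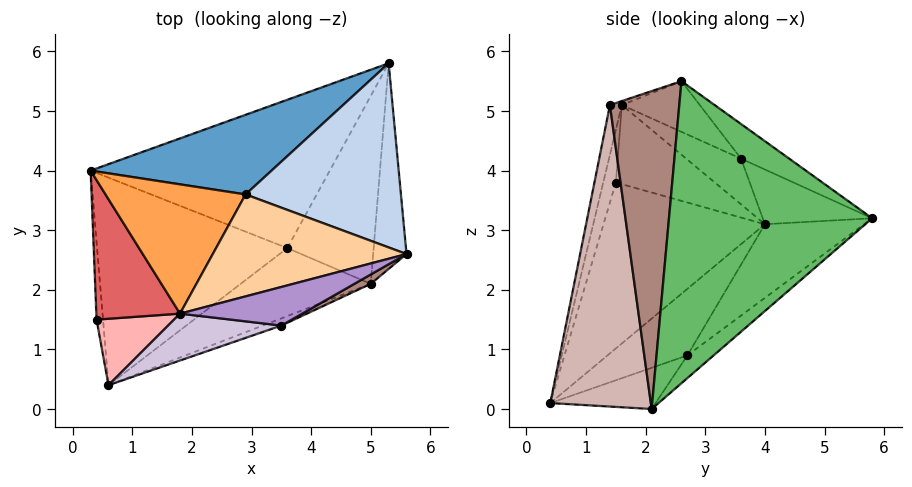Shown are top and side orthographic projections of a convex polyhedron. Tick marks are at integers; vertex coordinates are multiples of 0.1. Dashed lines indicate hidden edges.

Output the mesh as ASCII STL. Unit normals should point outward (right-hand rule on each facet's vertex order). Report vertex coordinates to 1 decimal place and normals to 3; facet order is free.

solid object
 facet normal -0.231 0.600 0.765
  outer loop
   vertex 2.9 3.6 4.2
   vertex 5.3 5.8 3.2
   vertex 0.3 4.0 3.1
  endloop
 endfacet
 facet normal -0.180 0.563 0.807
  outer loop
   vertex 2.9 3.6 4.2
   vertex 5.6 2.6 5.5
   vertex 5.3 5.8 3.2
  endloop
 endfacet
 facet normal -0.266 0.513 0.816
  outer loop
   vertex 2.9 3.6 4.2
   vertex 0.3 4.0 3.1
   vertex 1.8 1.6 5.1
  endloop
 endfacet
 facet normal -0.219 0.498 0.839
  outer loop
   vertex 2.9 3.6 4.2
   vertex 1.8 1.6 5.1
   vertex 5.6 2.6 5.5
  endloop
 endfacet
 facet normal 0.994 0.014 -0.110
  outer loop
   vertex 5.0 2.1 0.0
   vertex 5.3 5.8 3.2
   vertex 5.6 2.6 5.5
  endloop
 endfacet
 facet normal -0.998 -0.051 -0.039
  outer loop
   vertex 0.4 1.5 3.8
   vertex 0.3 4.0 3.1
   vertex 0.6 0.4 0.1
  endloop
 endfacet
 facet normal -0.677 0.173 0.716
  outer loop
   vertex 0.4 1.5 3.8
   vertex 1.8 1.6 5.1
   vertex 0.3 4.0 3.1
  endloop
 endfacet
 facet normal -0.184 -0.945 0.271
  outer loop
   vertex 0.4 1.5 3.8
   vertex 0.6 0.4 0.1
   vertex 1.8 1.6 5.1
  endloop
 endfacet
 facet normal -0.031 -0.266 0.963
  outer loop
   vertex 3.5 1.4 5.1
   vertex 5.6 2.6 5.5
   vertex 1.8 1.6 5.1
  endloop
 endfacet
 facet normal -0.113 -0.960 0.257
  outer loop
   vertex 3.5 1.4 5.1
   vertex 1.8 1.6 5.1
   vertex 0.6 0.4 0.1
  endloop
 endfacet
 facet normal 0.492 -0.870 0.025
  outer loop
   vertex 3.5 1.4 5.1
   vertex 5.0 2.1 0.0
   vertex 5.6 2.6 5.5
  endloop
 endfacet
 facet normal 0.360 -0.933 -0.022
  outer loop
   vertex 3.5 1.4 5.1
   vertex 0.6 0.4 0.1
   vertex 5.0 2.1 0.0
  endloop
 endfacet
 facet normal -0.222 0.657 -0.721
  outer loop
   vertex 3.6 2.7 0.9
   vertex 0.3 4.0 3.1
   vertex 5.3 5.8 3.2
  endloop
 endfacet
 facet normal -0.193 0.651 -0.734
  outer loop
   vertex 3.6 2.7 0.9
   vertex 5.3 5.8 3.2
   vertex 5.0 2.1 0.0
  endloop
 endfacet
 facet normal -0.263 0.605 -0.752
  outer loop
   vertex 3.6 2.7 0.9
   vertex 0.6 0.4 0.1
   vertex 0.3 4.0 3.1
  endloop
 endfacet
 facet normal -0.244 0.587 -0.772
  outer loop
   vertex 3.6 2.7 0.9
   vertex 5.0 2.1 0.0
   vertex 0.6 0.4 0.1
  endloop
 endfacet
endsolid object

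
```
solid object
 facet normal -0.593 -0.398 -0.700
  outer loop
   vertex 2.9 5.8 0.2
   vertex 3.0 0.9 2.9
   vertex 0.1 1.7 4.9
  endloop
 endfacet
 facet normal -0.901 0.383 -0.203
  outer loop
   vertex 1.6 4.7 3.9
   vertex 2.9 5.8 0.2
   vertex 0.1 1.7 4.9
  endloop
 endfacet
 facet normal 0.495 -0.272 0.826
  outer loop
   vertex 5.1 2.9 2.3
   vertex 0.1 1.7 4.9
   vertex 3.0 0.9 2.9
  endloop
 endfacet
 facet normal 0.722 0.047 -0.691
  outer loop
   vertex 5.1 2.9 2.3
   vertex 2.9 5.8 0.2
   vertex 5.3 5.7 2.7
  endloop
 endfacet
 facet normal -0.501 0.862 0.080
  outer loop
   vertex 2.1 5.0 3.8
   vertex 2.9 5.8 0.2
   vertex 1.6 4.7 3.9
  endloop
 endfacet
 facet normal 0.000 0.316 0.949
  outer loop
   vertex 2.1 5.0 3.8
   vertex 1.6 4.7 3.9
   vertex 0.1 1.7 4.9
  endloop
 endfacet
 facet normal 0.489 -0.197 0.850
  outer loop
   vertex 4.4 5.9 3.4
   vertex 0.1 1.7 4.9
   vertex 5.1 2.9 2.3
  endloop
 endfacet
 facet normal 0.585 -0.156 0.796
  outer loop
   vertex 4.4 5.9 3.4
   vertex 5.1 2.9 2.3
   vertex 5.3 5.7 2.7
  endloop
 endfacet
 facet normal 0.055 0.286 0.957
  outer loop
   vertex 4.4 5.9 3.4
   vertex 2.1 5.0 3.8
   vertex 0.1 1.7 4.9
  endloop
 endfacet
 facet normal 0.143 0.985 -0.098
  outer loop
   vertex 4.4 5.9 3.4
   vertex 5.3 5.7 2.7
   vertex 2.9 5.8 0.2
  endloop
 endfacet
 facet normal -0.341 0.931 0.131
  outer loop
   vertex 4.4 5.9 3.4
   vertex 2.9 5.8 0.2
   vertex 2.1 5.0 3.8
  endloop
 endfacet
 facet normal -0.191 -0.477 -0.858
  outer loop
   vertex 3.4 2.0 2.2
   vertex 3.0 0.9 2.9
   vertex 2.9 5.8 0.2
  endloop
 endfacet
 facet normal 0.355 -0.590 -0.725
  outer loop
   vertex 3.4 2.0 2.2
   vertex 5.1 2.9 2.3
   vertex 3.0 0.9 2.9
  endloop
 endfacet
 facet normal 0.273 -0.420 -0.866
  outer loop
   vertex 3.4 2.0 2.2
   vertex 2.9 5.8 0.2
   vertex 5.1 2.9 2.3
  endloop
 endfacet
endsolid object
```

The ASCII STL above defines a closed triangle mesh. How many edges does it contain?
21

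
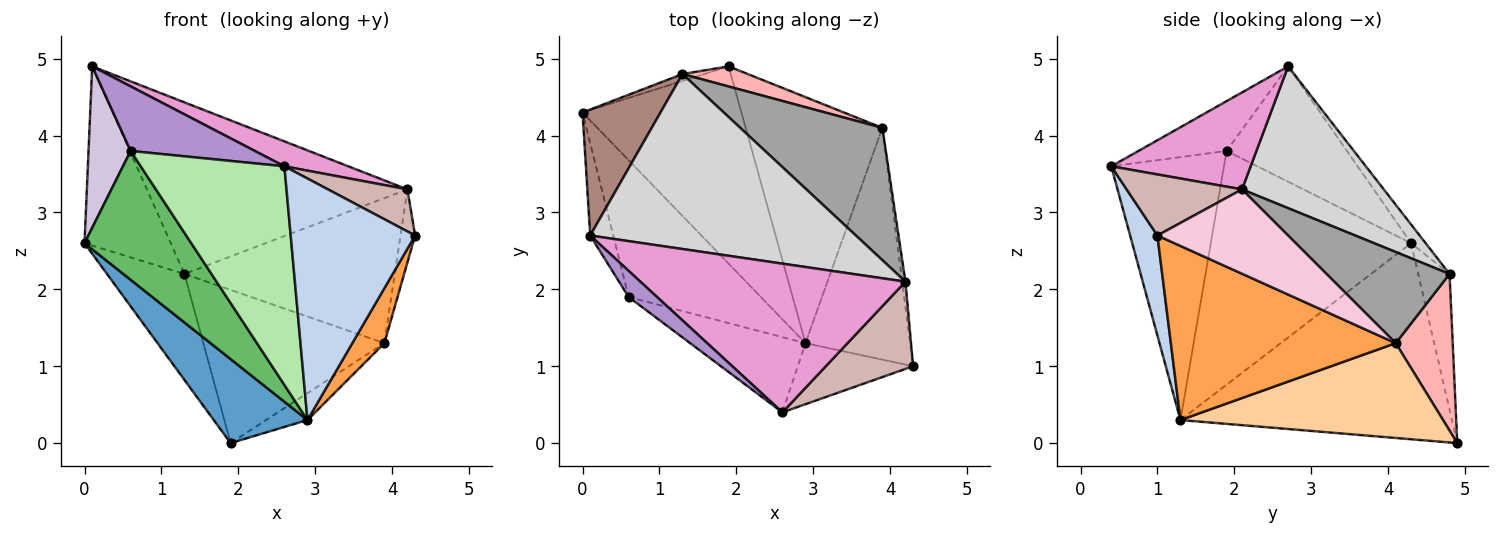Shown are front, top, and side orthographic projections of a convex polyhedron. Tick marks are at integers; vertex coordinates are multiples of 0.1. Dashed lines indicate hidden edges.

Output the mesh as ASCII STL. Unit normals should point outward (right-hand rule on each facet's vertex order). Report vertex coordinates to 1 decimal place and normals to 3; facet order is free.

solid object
 facet normal -0.750 -0.259 -0.608
  outer loop
   vertex 2.9 1.3 0.3
   vertex 0.0 4.3 2.6
   vertex 1.9 4.9 0.0
  endloop
 endfacet
 facet normal 0.208 -0.948 -0.240
  outer loop
   vertex 2.9 1.3 0.3
   vertex 4.3 1.0 2.7
   vertex 2.6 0.4 3.6
  endloop
 endfacet
 facet normal 0.851 -0.121 -0.511
  outer loop
   vertex 3.9 4.1 1.3
   vertex 4.3 1.0 2.7
   vertex 2.9 1.3 0.3
  endloop
 endfacet
 facet normal 0.568 0.090 -0.818
  outer loop
   vertex 3.9 4.1 1.3
   vertex 2.9 1.3 0.3
   vertex 1.9 4.9 0.0
  endloop
 endfacet
 facet normal -0.790 -0.421 -0.447
  outer loop
   vertex 0.6 1.9 3.8
   vertex 0.0 4.3 2.6
   vertex 2.9 1.3 0.3
  endloop
 endfacet
 facet normal -0.596 -0.759 -0.261
  outer loop
   vertex 0.6 1.9 3.8
   vertex 2.9 1.3 0.3
   vertex 2.6 0.4 3.6
  endloop
 endfacet
 facet normal -0.374 0.925 -0.060
  outer loop
   vertex 1.3 4.8 2.2
   vertex 1.9 4.9 0.0
   vertex 0.0 4.3 2.6
  endloop
 endfacet
 facet normal 0.298 0.946 0.124
  outer loop
   vertex 1.3 4.8 2.2
   vertex 3.9 4.1 1.3
   vertex 1.9 4.9 0.0
  endloop
 endfacet
 facet normal -0.549 -0.774 0.313
  outer loop
   vertex 0.1 2.7 4.9
   vertex 0.6 1.9 3.8
   vertex 2.6 0.4 3.6
  endloop
 endfacet
 facet normal -0.927 -0.325 -0.185
  outer loop
   vertex 0.1 2.7 4.9
   vertex 0.0 4.3 2.6
   vertex 0.6 1.9 3.8
  endloop
 endfacet
 facet normal -0.136 0.810 0.570
  outer loop
   vertex 0.1 2.7 4.9
   vertex 1.3 4.8 2.2
   vertex 0.0 4.3 2.6
  endloop
 endfacet
 facet normal 0.533 -0.367 0.762
  outer loop
   vertex 4.2 2.1 3.3
   vertex 2.6 0.4 3.6
   vertex 4.3 1.0 2.7
  endloop
 endfacet
 facet normal 0.339 -0.156 0.928
  outer loop
   vertex 4.2 2.1 3.3
   vertex 0.1 2.7 4.9
   vertex 2.6 0.4 3.6
  endloop
 endfacet
 facet normal 0.993 0.111 -0.038
  outer loop
   vertex 4.2 2.1 3.3
   vertex 4.3 1.0 2.7
   vertex 3.9 4.1 1.3
  endloop
 endfacet
 facet normal 0.397 0.678 0.619
  outer loop
   vertex 4.2 2.1 3.3
   vertex 3.9 4.1 1.3
   vertex 1.3 4.8 2.2
  endloop
 endfacet
 facet normal 0.356 0.654 0.667
  outer loop
   vertex 4.2 2.1 3.3
   vertex 1.3 4.8 2.2
   vertex 0.1 2.7 4.9
  endloop
 endfacet
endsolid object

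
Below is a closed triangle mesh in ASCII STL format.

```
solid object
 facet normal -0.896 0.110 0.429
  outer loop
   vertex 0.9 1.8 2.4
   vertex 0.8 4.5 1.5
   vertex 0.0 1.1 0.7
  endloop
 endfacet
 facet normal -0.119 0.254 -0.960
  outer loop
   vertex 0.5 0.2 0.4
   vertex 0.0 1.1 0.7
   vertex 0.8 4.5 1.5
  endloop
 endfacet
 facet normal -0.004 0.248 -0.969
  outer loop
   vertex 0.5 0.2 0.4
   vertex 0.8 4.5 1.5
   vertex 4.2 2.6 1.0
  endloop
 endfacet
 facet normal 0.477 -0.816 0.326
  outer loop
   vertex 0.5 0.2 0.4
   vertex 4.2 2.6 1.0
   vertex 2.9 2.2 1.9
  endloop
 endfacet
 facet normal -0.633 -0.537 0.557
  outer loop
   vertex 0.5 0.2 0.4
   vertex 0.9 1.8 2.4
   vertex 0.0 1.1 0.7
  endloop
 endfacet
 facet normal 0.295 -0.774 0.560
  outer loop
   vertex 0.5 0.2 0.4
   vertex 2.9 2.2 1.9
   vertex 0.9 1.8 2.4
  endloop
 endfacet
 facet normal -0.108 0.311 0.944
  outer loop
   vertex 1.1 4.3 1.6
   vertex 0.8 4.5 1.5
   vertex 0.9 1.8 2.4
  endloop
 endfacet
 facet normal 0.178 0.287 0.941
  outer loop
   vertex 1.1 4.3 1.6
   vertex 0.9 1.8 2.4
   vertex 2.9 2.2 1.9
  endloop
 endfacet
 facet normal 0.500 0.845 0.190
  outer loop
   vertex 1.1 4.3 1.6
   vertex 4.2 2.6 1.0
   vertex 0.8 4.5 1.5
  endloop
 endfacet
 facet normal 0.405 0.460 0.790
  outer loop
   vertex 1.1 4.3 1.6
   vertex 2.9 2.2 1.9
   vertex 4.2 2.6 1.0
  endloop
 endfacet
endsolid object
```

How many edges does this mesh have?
15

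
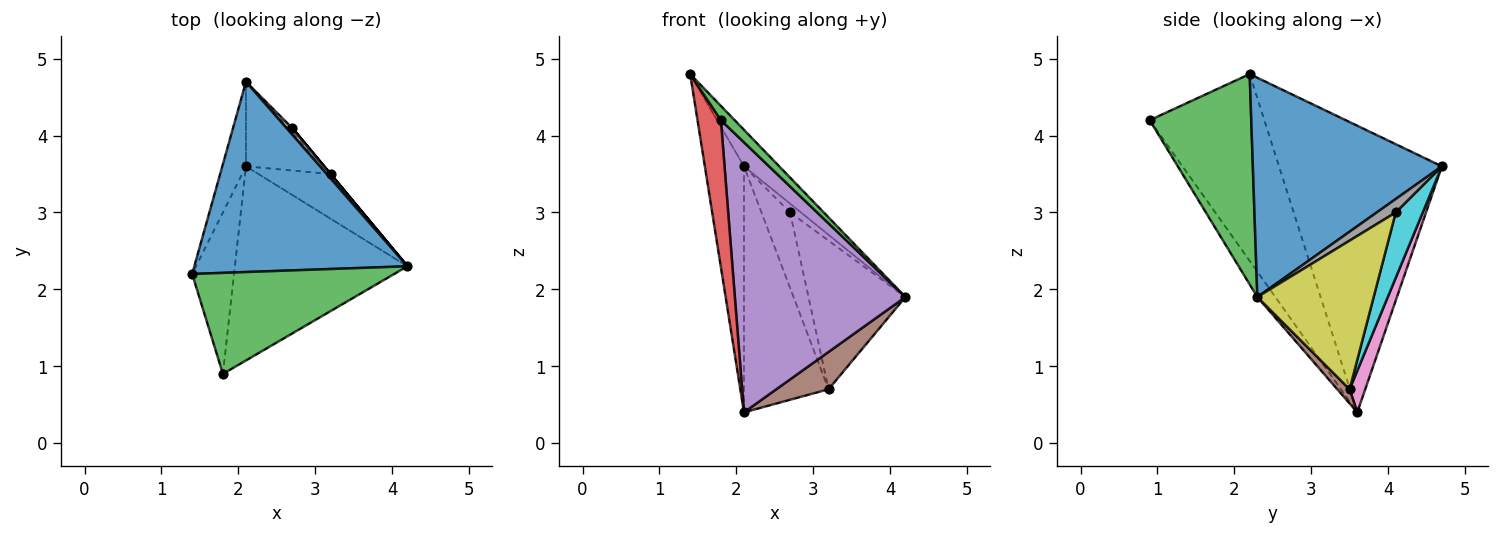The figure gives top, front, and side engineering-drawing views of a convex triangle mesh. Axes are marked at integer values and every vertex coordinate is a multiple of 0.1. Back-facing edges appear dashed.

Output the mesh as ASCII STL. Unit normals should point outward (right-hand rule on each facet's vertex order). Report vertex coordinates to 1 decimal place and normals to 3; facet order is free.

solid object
 facet normal 0.711 0.133 0.691
  outer loop
   vertex 2.1 4.7 3.6
   vertex 1.4 2.2 4.8
   vertex 4.2 2.3 1.9
  endloop
 endfacet
 facet normal -0.969 0.233 -0.080
  outer loop
   vertex 2.1 3.6 0.4
   vertex 1.4 2.2 4.8
   vertex 2.1 4.7 3.6
  endloop
 endfacet
 facet normal 0.718 -0.097 0.690
  outer loop
   vertex 1.8 0.9 4.2
   vertex 4.2 2.3 1.9
   vertex 1.4 2.2 4.8
  endloop
 endfacet
 facet normal -0.957 -0.195 -0.214
  outer loop
   vertex 1.8 0.9 4.2
   vertex 1.4 2.2 4.8
   vertex 2.1 3.6 0.4
  endloop
 endfacet
 facet normal -0.085 -0.809 -0.582
  outer loop
   vertex 1.8 0.9 4.2
   vertex 2.1 3.6 0.4
   vertex 4.2 2.3 1.9
  endloop
 endfacet
 facet normal 0.149 -0.634 -0.759
  outer loop
   vertex 3.2 3.5 0.7
   vertex 4.2 2.3 1.9
   vertex 2.1 3.6 0.4
  endloop
 endfacet
 facet normal 0.172 0.932 -0.320
  outer loop
   vertex 3.2 3.5 0.7
   vertex 2.1 3.6 0.4
   vertex 2.1 4.7 3.6
  endloop
 endfacet
 facet normal 0.814 0.465 0.349
  outer loop
   vertex 2.7 4.1 3.0
   vertex 2.1 4.7 3.6
   vertex 4.2 2.3 1.9
  endloop
 endfacet
 facet normal 0.768 0.640 0.000
  outer loop
   vertex 2.7 4.1 3.0
   vertex 4.2 2.3 1.9
   vertex 3.2 3.5 0.7
  endloop
 endfacet
 facet normal 0.686 0.726 -0.040
  outer loop
   vertex 2.7 4.1 3.0
   vertex 3.2 3.5 0.7
   vertex 2.1 4.7 3.6
  endloop
 endfacet
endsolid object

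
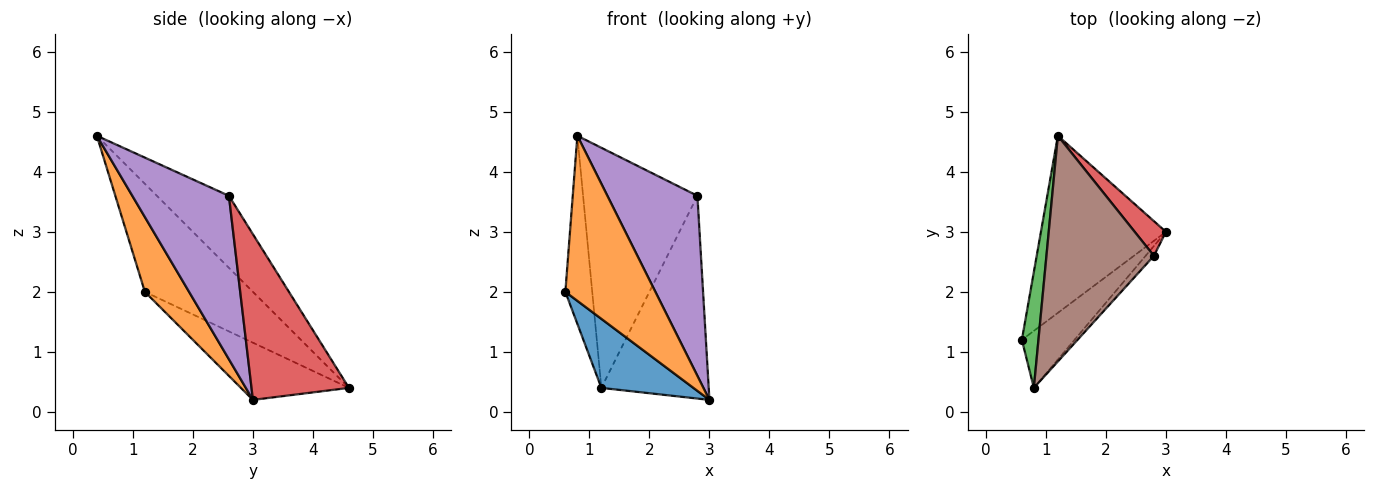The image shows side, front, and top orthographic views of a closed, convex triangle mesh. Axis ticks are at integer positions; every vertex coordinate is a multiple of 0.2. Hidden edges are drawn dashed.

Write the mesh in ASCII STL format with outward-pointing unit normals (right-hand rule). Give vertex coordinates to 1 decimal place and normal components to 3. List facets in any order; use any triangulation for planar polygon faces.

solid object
 facet normal -0.392 -0.334 -0.857
  outer loop
   vertex 1.2 4.6 0.4
   vertex 3.0 3.0 0.2
   vertex 0.6 1.2 2.0
  endloop
 endfacet
 facet normal 0.421 -0.857 -0.296
  outer loop
   vertex 0.8 0.4 4.6
   vertex 0.6 1.2 2.0
   vertex 3.0 3.0 0.2
  endloop
 endfacet
 facet normal -0.960 0.239 0.147
  outer loop
   vertex 0.8 0.4 4.6
   vertex 1.2 4.6 0.4
   vertex 0.6 1.2 2.0
  endloop
 endfacet
 facet normal 0.667 0.735 0.126
  outer loop
   vertex 2.8 2.6 3.6
   vertex 3.0 3.0 0.2
   vertex 1.2 4.6 0.4
  endloop
 endfacet
 facet normal 0.731 -0.681 -0.037
  outer loop
   vertex 2.8 2.6 3.6
   vertex 0.8 0.4 4.6
   vertex 3.0 3.0 0.2
  endloop
 endfacet
 facet normal -0.417 0.662 0.622
  outer loop
   vertex 2.8 2.6 3.6
   vertex 1.2 4.6 0.4
   vertex 0.8 0.4 4.6
  endloop
 endfacet
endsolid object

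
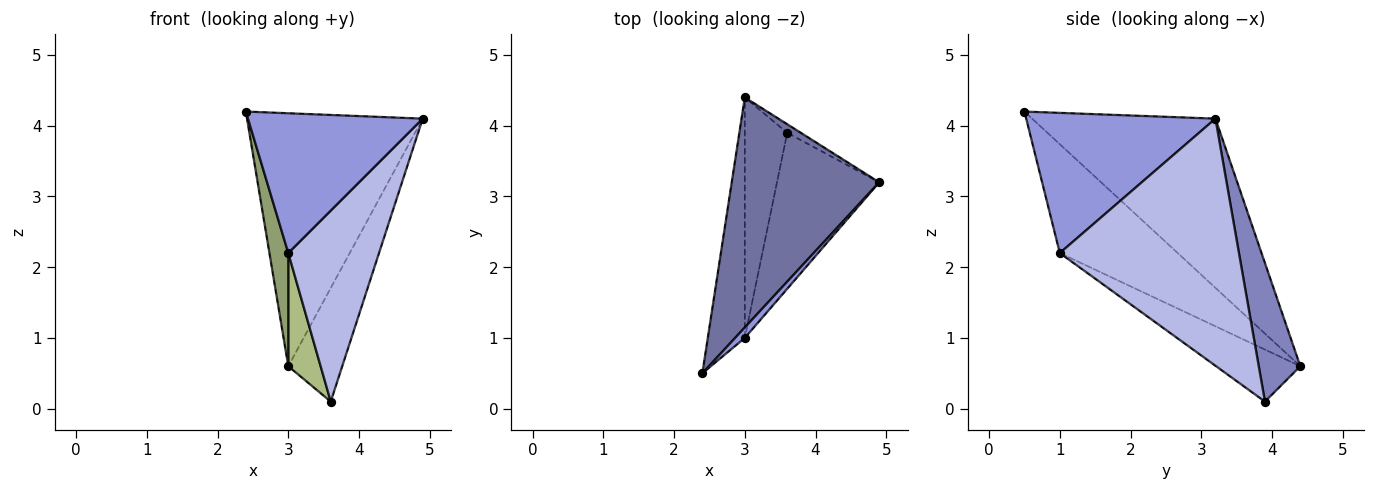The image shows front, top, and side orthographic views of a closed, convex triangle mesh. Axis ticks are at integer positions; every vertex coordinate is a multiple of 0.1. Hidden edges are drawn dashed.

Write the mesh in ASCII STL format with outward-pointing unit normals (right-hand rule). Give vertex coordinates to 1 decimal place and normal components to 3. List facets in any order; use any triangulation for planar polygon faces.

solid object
 facet normal -0.611 0.586 0.533
  outer loop
   vertex 3.0 4.4 0.6
   vertex 2.4 0.5 4.2
   vertex 4.9 3.2 4.1
  endloop
 endfacet
 facet normal 0.609 0.791 -0.060
  outer loop
   vertex 3.6 3.9 0.1
   vertex 3.0 4.4 0.6
   vertex 4.9 3.2 4.1
  endloop
 endfacet
 facet normal 0.734 -0.678 0.051
  outer loop
   vertex 3.0 1.0 2.2
   vertex 4.9 3.2 4.1
   vertex 2.4 0.5 4.2
  endloop
 endfacet
 facet normal 0.837 -0.424 -0.346
  outer loop
   vertex 3.0 1.0 2.2
   vertex 3.6 3.9 0.1
   vertex 4.9 3.2 4.1
  endloop
 endfacet
 facet normal -0.936 -0.150 -0.318
  outer loop
   vertex 3.0 1.0 2.2
   vertex 2.4 0.5 4.2
   vertex 3.0 4.4 0.6
  endloop
 endfacet
 facet normal -0.743 -0.285 -0.606
  outer loop
   vertex 3.0 1.0 2.2
   vertex 3.0 4.4 0.6
   vertex 3.6 3.9 0.1
  endloop
 endfacet
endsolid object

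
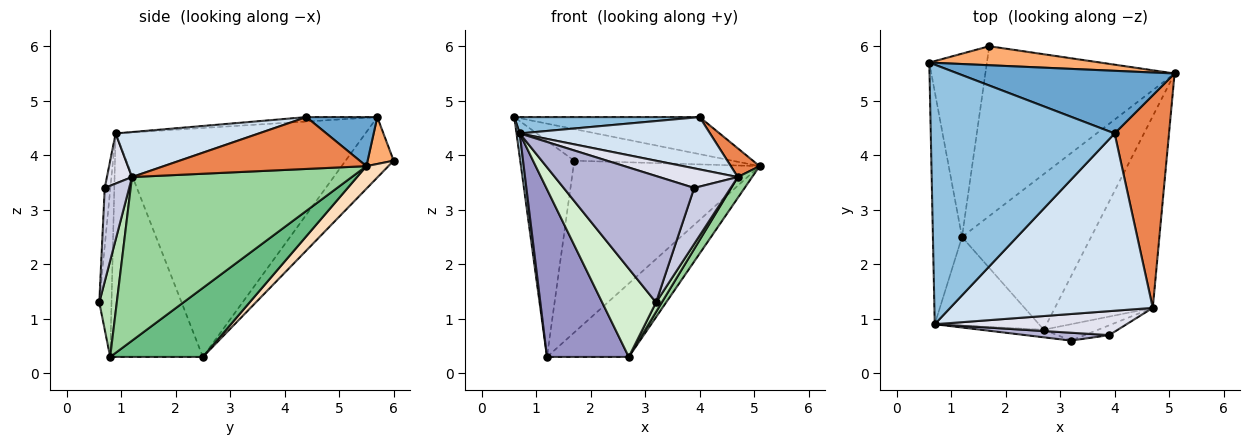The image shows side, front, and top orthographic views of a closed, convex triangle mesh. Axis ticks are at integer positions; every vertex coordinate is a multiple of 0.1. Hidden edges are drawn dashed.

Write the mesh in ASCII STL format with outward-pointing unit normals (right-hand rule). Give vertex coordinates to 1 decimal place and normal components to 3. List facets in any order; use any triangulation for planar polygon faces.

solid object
 facet normal 0.191 0.500 0.845
  outer loop
   vertex 4.0 4.4 4.7
   vertex 5.1 5.5 3.8
   vertex 0.6 5.7 4.7
  endloop
 endfacet
 facet normal -0.024 -0.063 0.998
  outer loop
   vertex 0.7 0.9 4.4
   vertex 4.0 4.4 4.7
   vertex 0.6 5.7 4.7
  endloop
 endfacet
 facet normal -0.992 -0.013 -0.126
  outer loop
   vertex 1.2 2.5 0.3
   vertex 0.7 0.9 4.4
   vertex 0.6 5.7 4.7
  endloop
 endfacet
 facet normal 0.208 -0.277 0.938
  outer loop
   vertex 4.7 1.2 3.6
   vertex 4.0 4.4 4.7
   vertex 0.7 0.9 4.4
  endloop
 endfacet
 facet normal 0.687 -0.097 0.720
  outer loop
   vertex 4.7 1.2 3.6
   vertex 5.1 5.5 3.8
   vertex 4.0 4.4 4.7
  endloop
 endfacet
 facet normal 0.140 0.848 0.510
  outer loop
   vertex 1.7 6.0 3.9
   vertex 0.6 5.7 4.7
   vertex 5.1 5.5 3.8
  endloop
 endfacet
 facet normal -0.561 0.631 -0.535
  outer loop
   vertex 1.7 6.0 3.9
   vertex 1.2 2.5 0.3
   vertex 0.6 5.7 4.7
  endloop
 endfacet
 facet normal 0.084 0.709 -0.701
  outer loop
   vertex 1.7 6.0 3.9
   vertex 5.1 5.5 3.8
   vertex 1.2 2.5 0.3
  endloop
 endfacet
 facet normal 0.435 0.384 -0.814
  outer loop
   vertex 2.7 0.8 0.3
   vertex 1.2 2.5 0.3
   vertex 5.1 5.5 3.8
  endloop
 endfacet
 facet normal 0.857 -0.056 -0.513
  outer loop
   vertex 2.7 0.8 0.3
   vertex 5.1 5.5 3.8
   vertex 4.7 1.2 3.6
  endloop
 endfacet
 facet normal 0.836 -0.276 -0.473
  outer loop
   vertex 2.7 0.8 0.3
   vertex 4.7 1.2 3.6
   vertex 3.2 0.6 1.3
  endloop
 endfacet
 facet normal -0.221 -0.972 -0.084
  outer loop
   vertex 2.7 0.8 0.3
   vertex 3.2 0.6 1.3
   vertex 0.7 0.9 4.4
  endloop
 endfacet
 facet normal -0.708 -0.625 -0.330
  outer loop
   vertex 2.7 0.8 0.3
   vertex 0.7 0.9 4.4
   vertex 1.2 2.5 0.3
  endloop
 endfacet
 facet normal -0.043 -0.997 0.062
  outer loop
   vertex 3.9 0.7 3.4
   vertex 0.7 0.9 4.4
   vertex 3.2 0.6 1.3
  endloop
 endfacet
 facet normal 0.550 -0.823 -0.144
  outer loop
   vertex 3.9 0.7 3.4
   vertex 3.2 0.6 1.3
   vertex 4.7 1.2 3.6
  endloop
 endfacet
 facet normal 0.198 -0.621 0.759
  outer loop
   vertex 3.9 0.7 3.4
   vertex 4.7 1.2 3.6
   vertex 0.7 0.9 4.4
  endloop
 endfacet
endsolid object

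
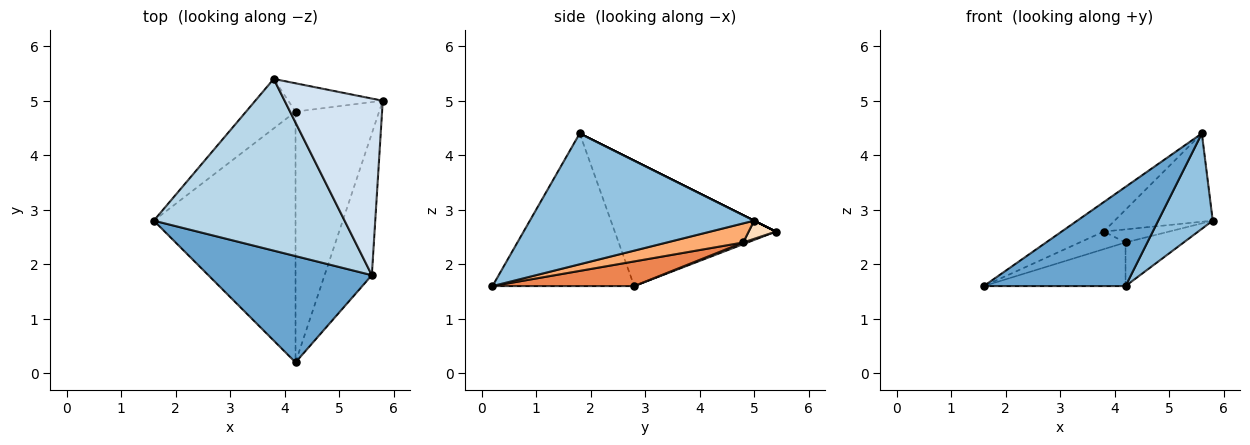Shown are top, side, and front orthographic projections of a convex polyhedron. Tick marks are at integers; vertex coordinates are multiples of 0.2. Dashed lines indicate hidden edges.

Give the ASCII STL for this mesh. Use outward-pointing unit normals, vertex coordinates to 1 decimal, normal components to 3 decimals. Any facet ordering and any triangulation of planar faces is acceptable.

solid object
 facet normal -0.564 -0.564 0.604
  outer loop
   vertex 5.6 1.8 4.4
   vertex 1.6 2.8 1.6
   vertex 4.2 0.2 1.6
  endloop
 endfacet
 facet normal 0.917 -0.223 -0.331
  outer loop
   vertex 5.6 1.8 4.4
   vertex 4.2 0.2 1.6
   vertex 5.8 5.0 2.8
  endloop
 endfacet
 facet normal -0.544 0.142 0.827
  outer loop
   vertex 3.8 5.4 2.6
   vertex 1.6 2.8 1.6
   vertex 5.6 1.8 4.4
  endloop
 endfacet
 facet normal 0.000 0.447 0.894
  outer loop
   vertex 3.8 5.4 2.6
   vertex 5.6 1.8 4.4
   vertex 5.8 5.0 2.8
  endloop
 endfacet
 facet normal 0.169 0.169 -0.971
  outer loop
   vertex 4.2 4.8 2.4
   vertex 4.2 0.2 1.6
   vertex 1.6 2.8 1.6
  endloop
 endfacet
 facet normal 0.219 0.167 -0.961
  outer loop
   vertex 4.2 4.8 2.4
   vertex 5.8 5.0 2.8
   vertex 4.2 0.2 1.6
  endloop
 endfacet
 facet normal 0.032 0.335 -0.942
  outer loop
   vertex 4.2 4.8 2.4
   vertex 1.6 2.8 1.6
   vertex 3.8 5.4 2.6
  endloop
 endfacet
 facet normal 0.172 0.413 -0.894
  outer loop
   vertex 4.2 4.8 2.4
   vertex 3.8 5.4 2.6
   vertex 5.8 5.0 2.8
  endloop
 endfacet
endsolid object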